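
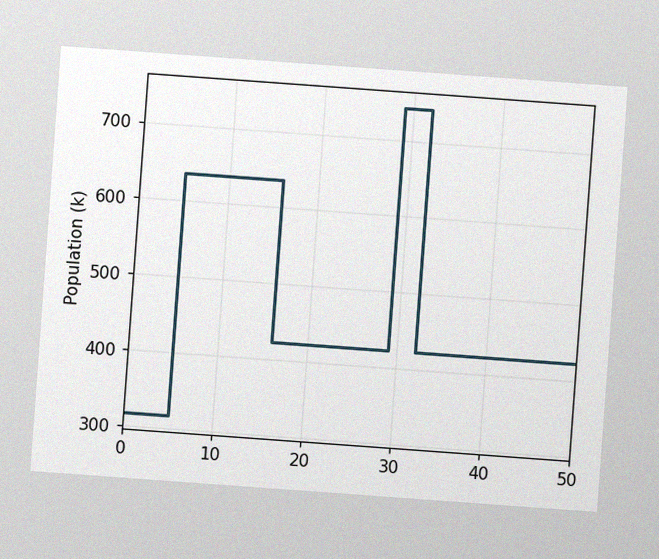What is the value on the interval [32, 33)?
424k

The chart is tilted about 4° clockwise, with some photo noise. On [32, 33) the step sits at 424k.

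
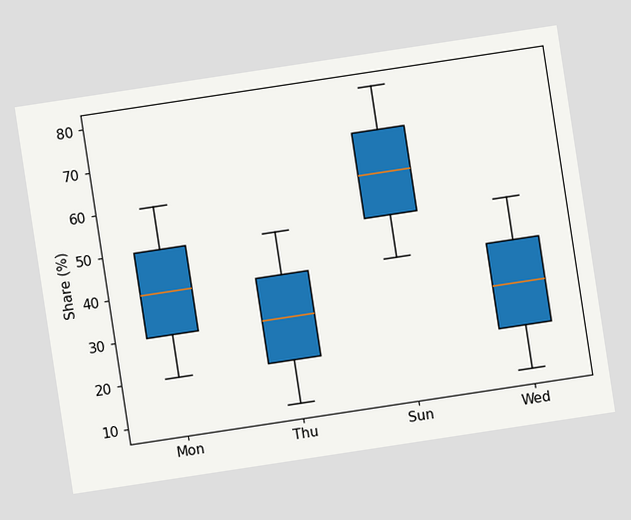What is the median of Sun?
60%

The chart is tilted about 9° counter-clockwise. The median line in the Sun box sits at 60%.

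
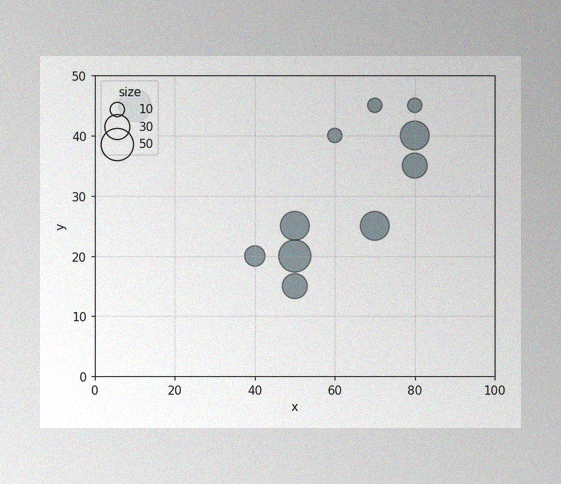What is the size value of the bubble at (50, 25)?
The image has some photo noise and uneven lighting. Matching the bubble at (50, 25) against the size legend gives 40.

40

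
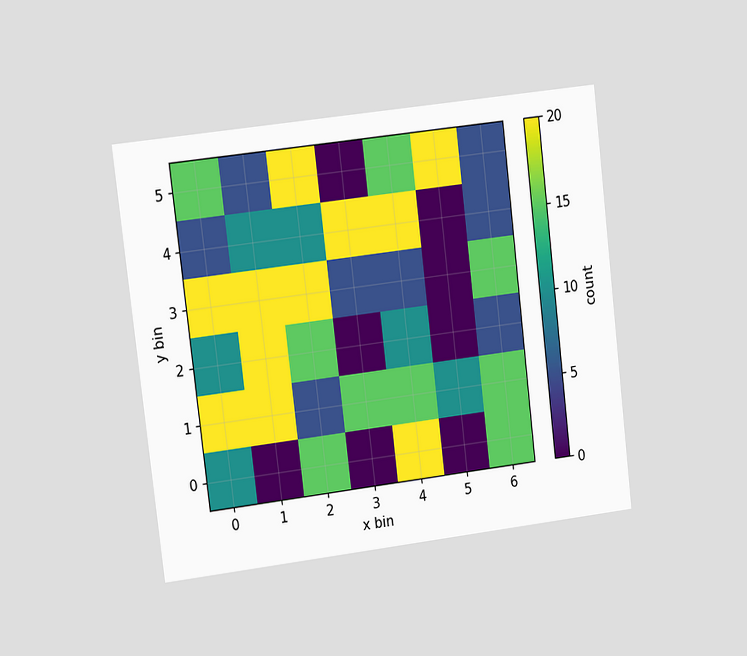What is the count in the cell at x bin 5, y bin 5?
20

The chart is tilted about 7° counter-clockwise and viewed at a slight angle. Matching the cell (5, 5) against the colorbar gives 20.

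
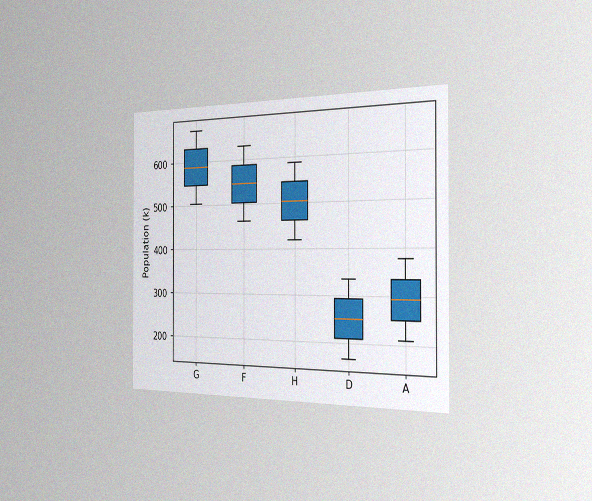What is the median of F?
The chart is viewed slightly from the right, with some photo noise. The median line in the F box sits at 546k.

546k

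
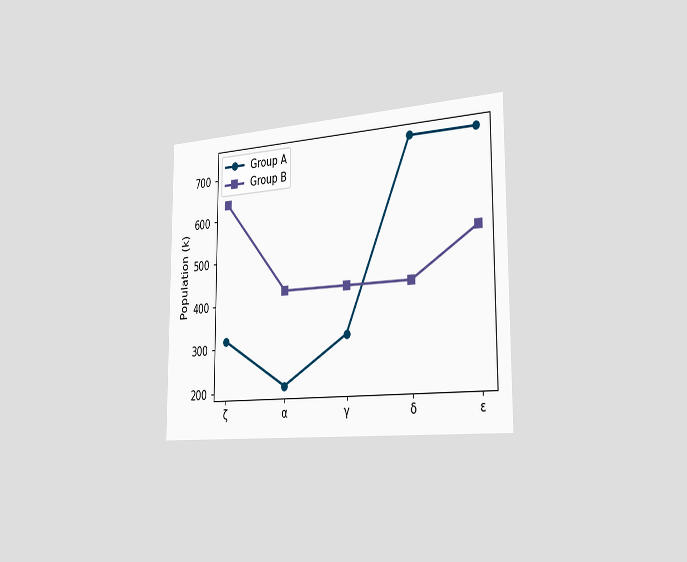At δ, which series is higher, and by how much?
The chart is viewed slightly from the right. At δ, Group A sits above the other line by 318k.

Group A, by 318k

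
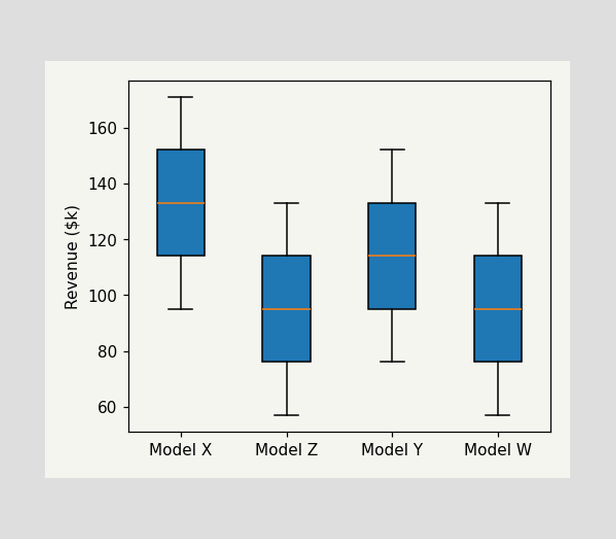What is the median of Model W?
The median line in the Model W box sits at $95k.

$95k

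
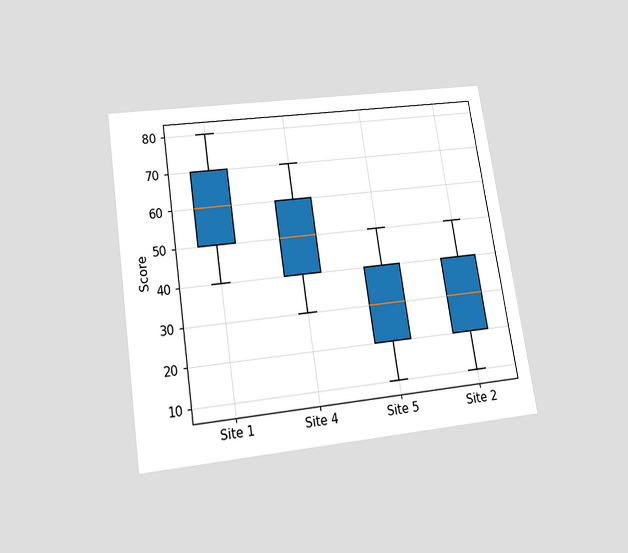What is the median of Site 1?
60

The chart is tilted about 9° counter-clockwise and viewed slightly from below. The median line in the Site 1 box sits at 60.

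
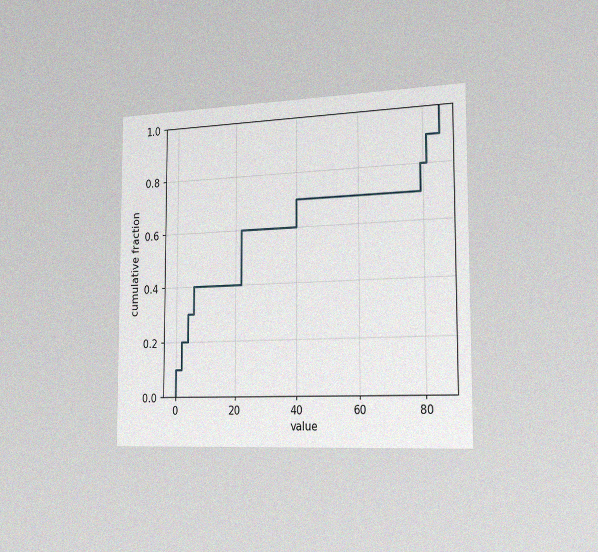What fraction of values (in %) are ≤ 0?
10%

The chart is viewed slightly from the right, with some photo noise. At x=0 the ECDF step is at 10%.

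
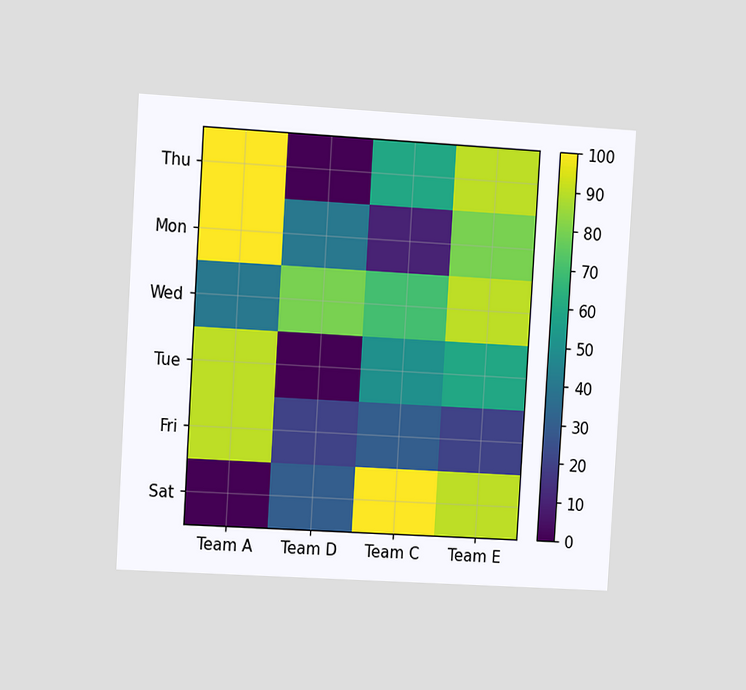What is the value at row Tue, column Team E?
60

The chart is tilted about 3° clockwise and viewed slightly from the left. Matching cell (Tue, Team E) against the colorbar gives 60.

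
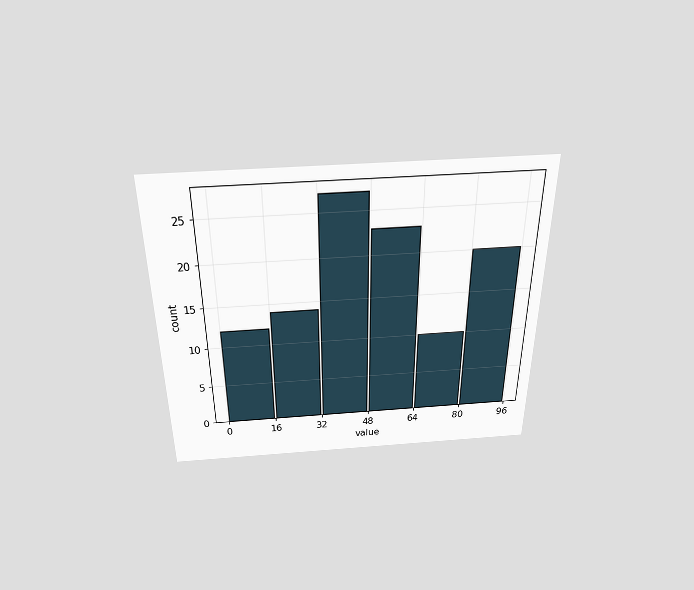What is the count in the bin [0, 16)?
The chart is viewed slightly from above. The [0, 16) bin has height 12.

12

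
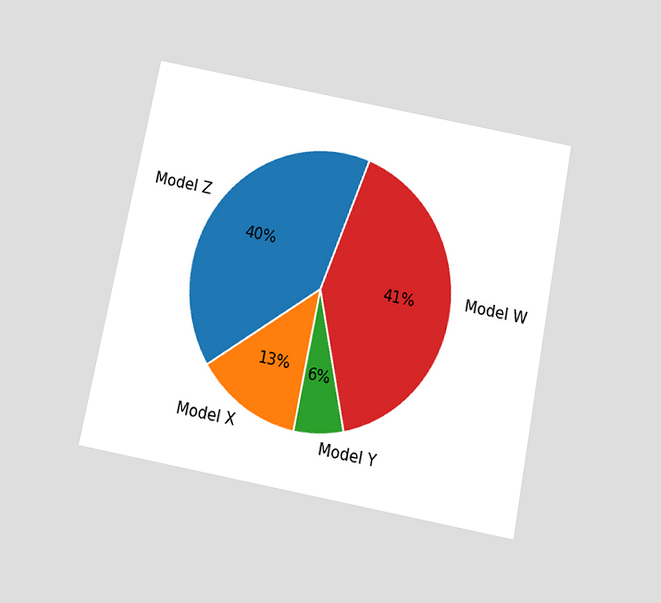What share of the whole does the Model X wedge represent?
13%

The chart is tilted about 11° clockwise and viewed slightly from below. The Model X slice takes up 13% of the pie.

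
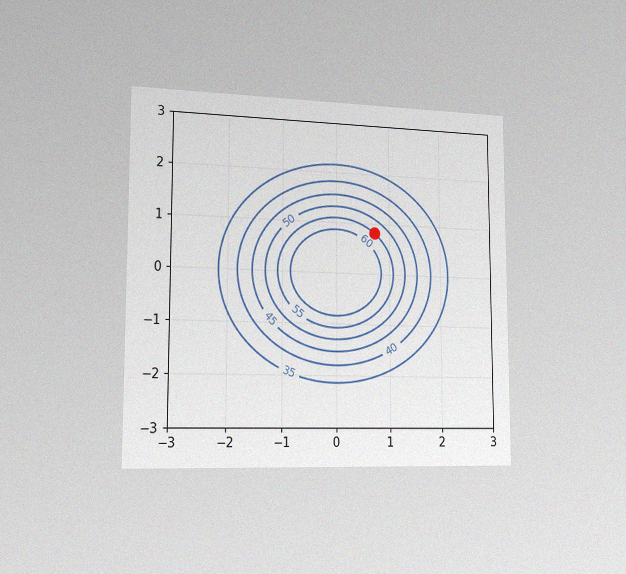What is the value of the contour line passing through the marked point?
The chart is viewed slightly from the left, with some photo noise. The marked point sits on the contour labelled 55.

55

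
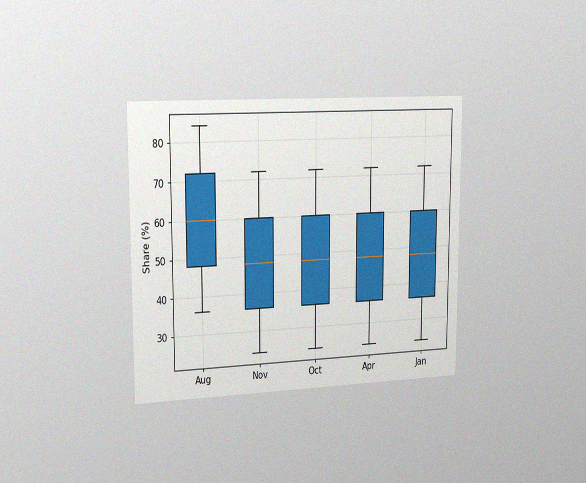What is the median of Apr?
The chart is viewed slightly from the left, with some photo noise. The median line in the Apr box sits at 48%.

48%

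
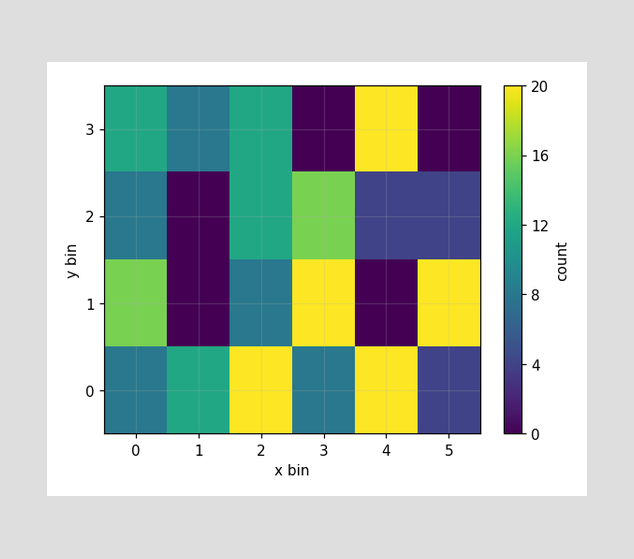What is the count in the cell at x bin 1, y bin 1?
0

Matching the cell (1, 1) against the colorbar gives 0.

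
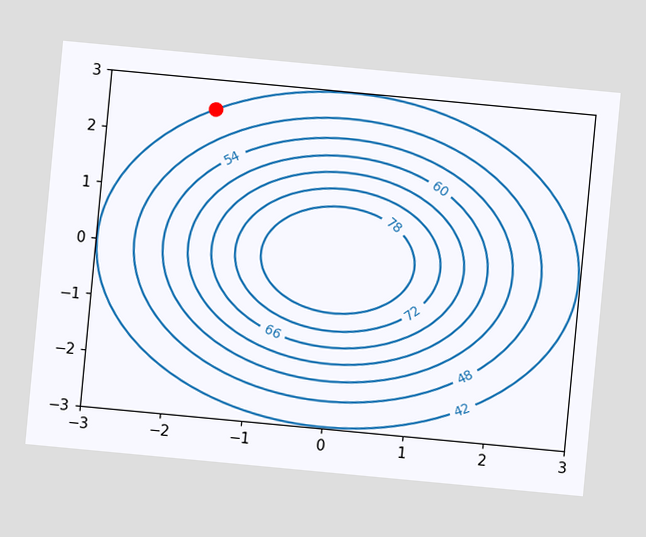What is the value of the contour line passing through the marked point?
42

The chart is tilted about 5° clockwise. The marked point sits on the contour labelled 42.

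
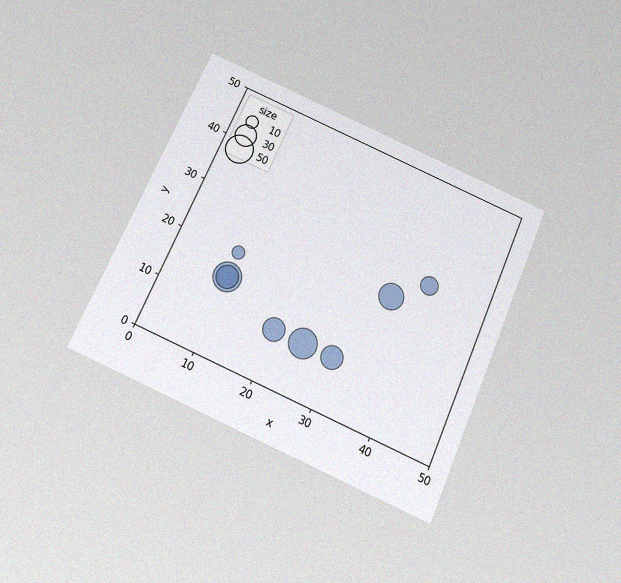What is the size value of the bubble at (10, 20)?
10

The chart is tilted about 24° clockwise and viewed slightly from below, with some photo noise. Matching the bubble at (10, 20) against the size legend gives 10.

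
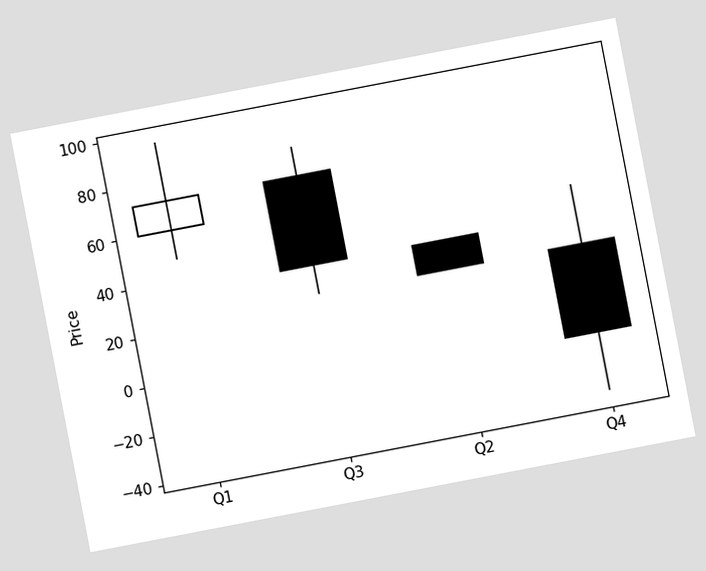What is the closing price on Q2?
24

The chart is tilted about 11° counter-clockwise. The Q2 candle closes at 24.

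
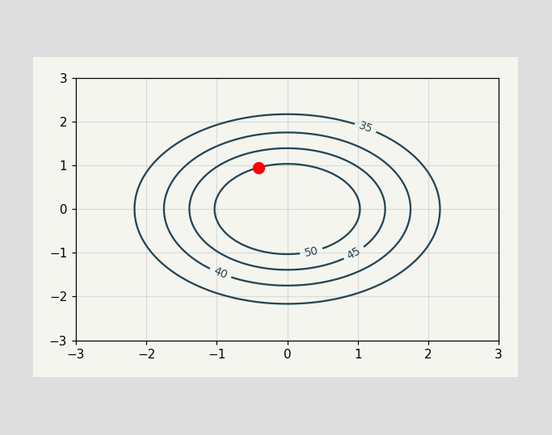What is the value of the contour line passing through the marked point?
50

The marked point sits on the contour labelled 50.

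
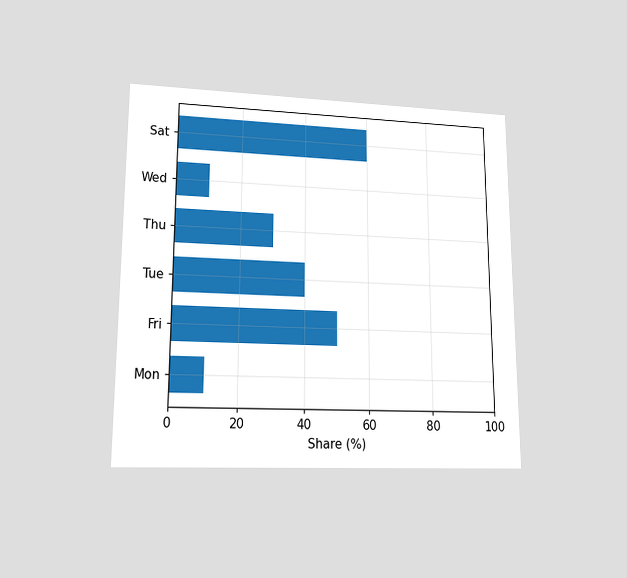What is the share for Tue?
The chart is viewed at a slight angle. Reading along the chart's x-axis, the Tue bar reaches 40%.

40%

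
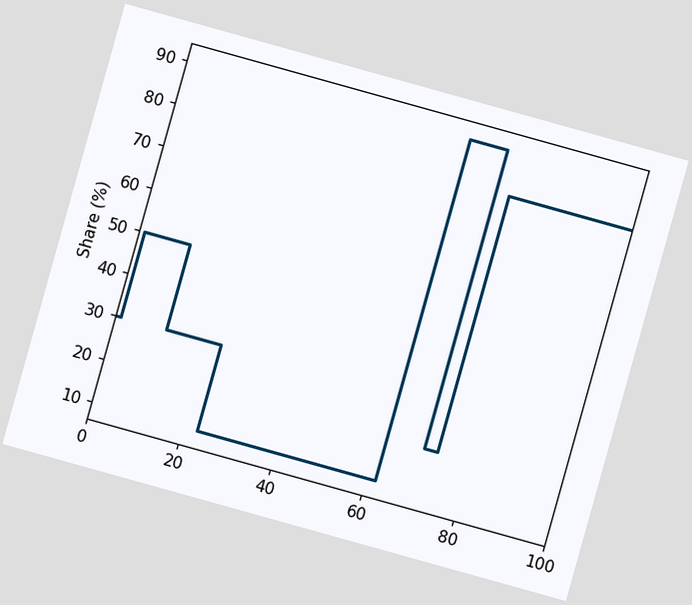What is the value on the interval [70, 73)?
The chart is tilted about 16° clockwise. On [70, 73) the step sits at 20%.

20%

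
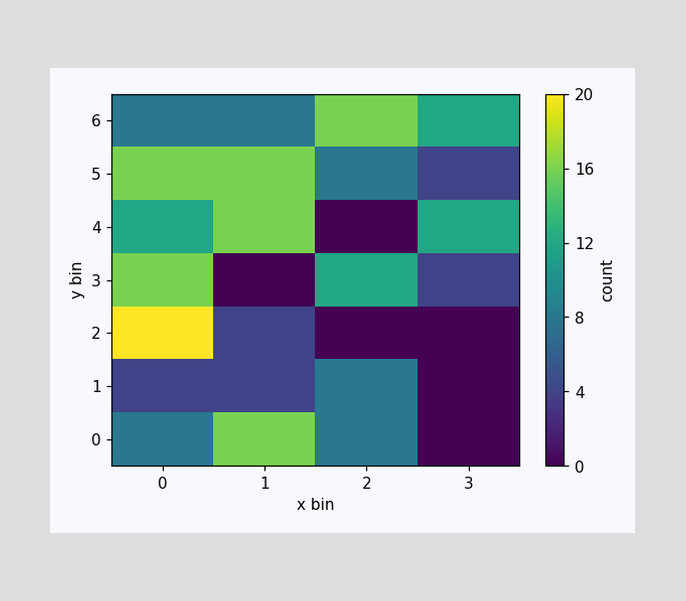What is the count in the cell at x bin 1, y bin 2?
Matching the cell (1, 2) against the colorbar gives 4.

4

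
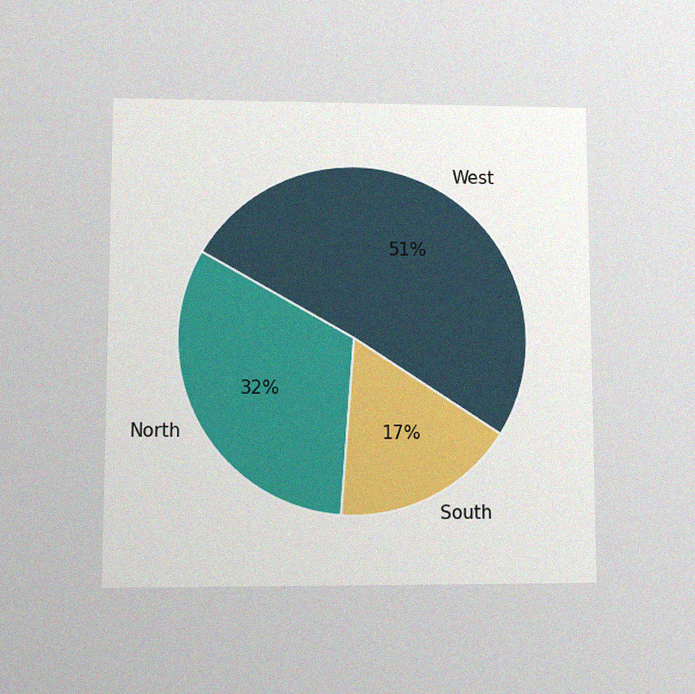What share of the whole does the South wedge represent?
17%

The chart is viewed at a slight angle, with some photo noise. The South slice takes up 17% of the pie.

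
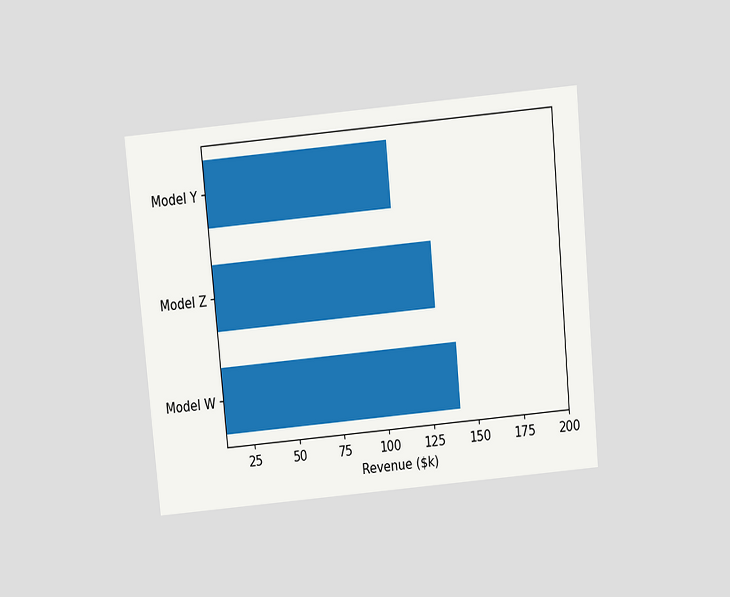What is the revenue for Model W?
$140k

The chart is tilted about 5° counter-clockwise and viewed slightly from above. Reading along the chart's x-axis, the Model W bar reaches $140k.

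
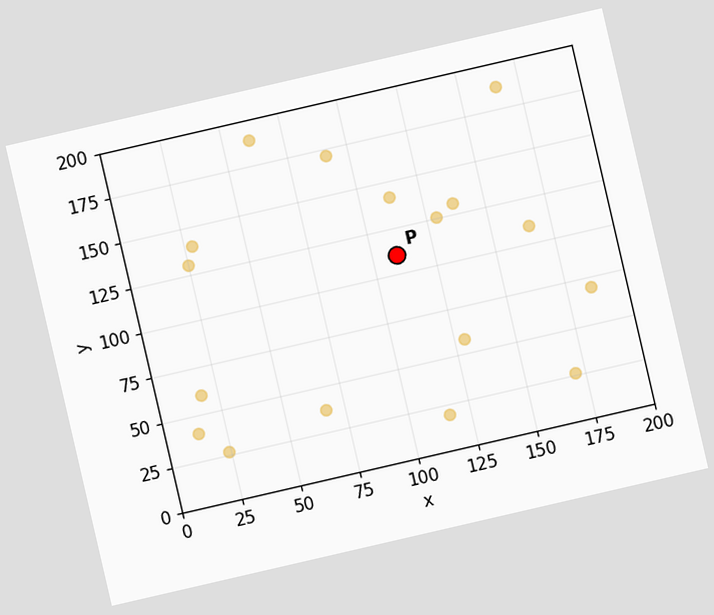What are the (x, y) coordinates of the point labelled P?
(110, 110)

The chart is tilted about 13° counter-clockwise. Following the gridlines from P to each axis, P sits at (110, 110).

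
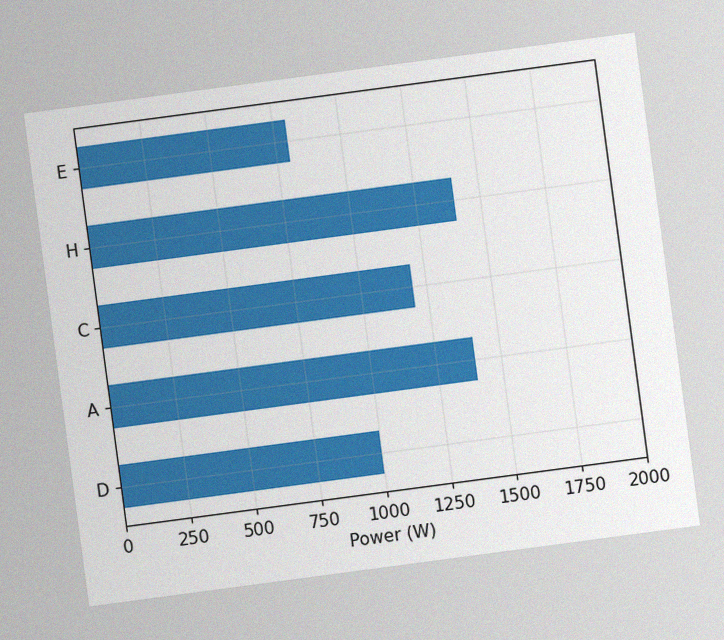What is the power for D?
1000W

The chart is tilted about 8° counter-clockwise, with some photo noise. Reading along the chart's x-axis, the D bar reaches 1000W.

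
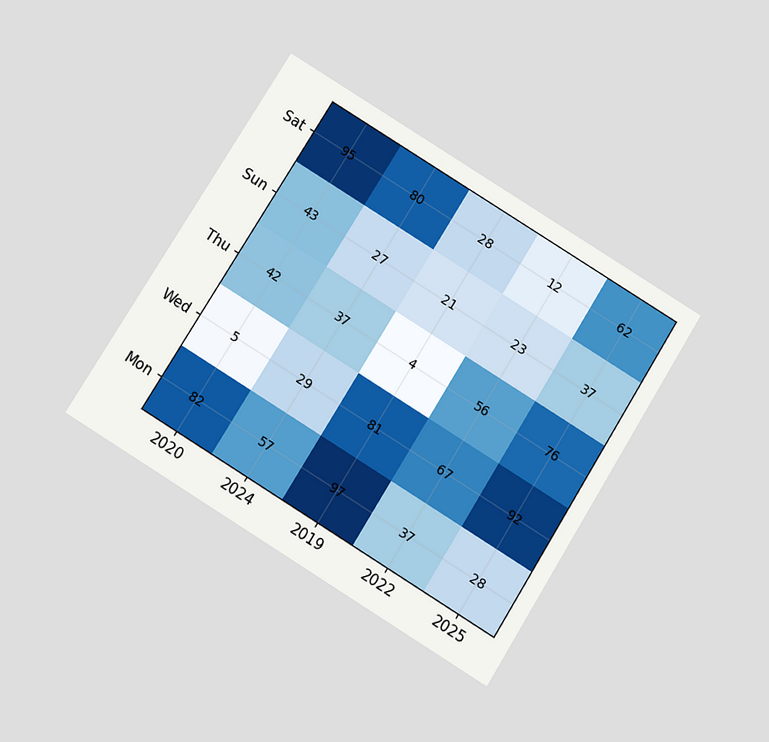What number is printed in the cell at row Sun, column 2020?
43

The chart is tilted about 32° clockwise and viewed at a slight angle. The (Sun, 2020) cell reads 43.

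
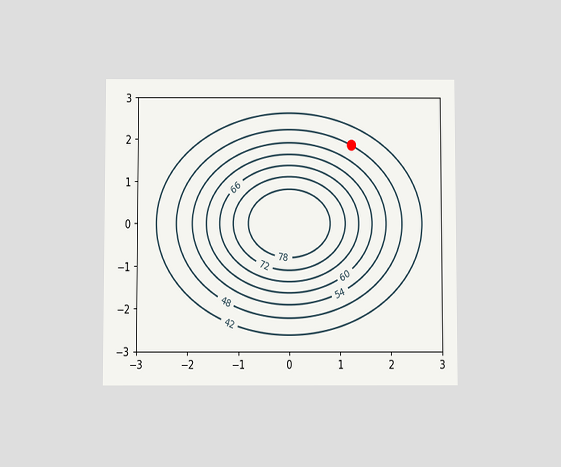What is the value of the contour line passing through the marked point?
48

The chart is viewed slightly from below. The marked point sits on the contour labelled 48.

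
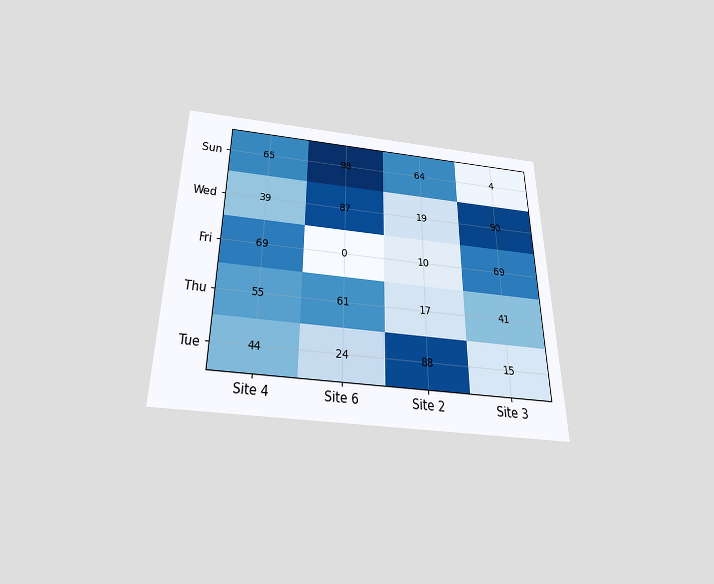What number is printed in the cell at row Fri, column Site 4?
69

The chart is viewed slightly from below. The (Fri, Site 4) cell reads 69.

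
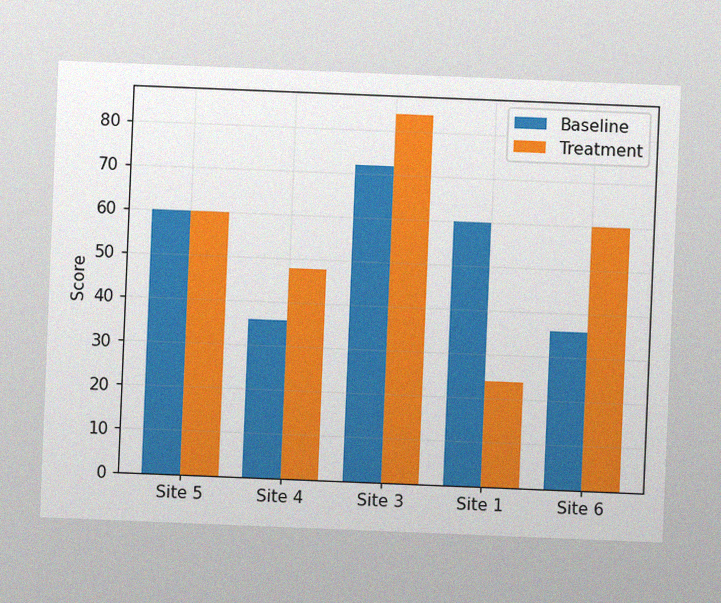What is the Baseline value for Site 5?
The chart is tilted about 2° clockwise, with some photo noise. The Baseline bar at Site 5 reaches 60 on the y-axis.

60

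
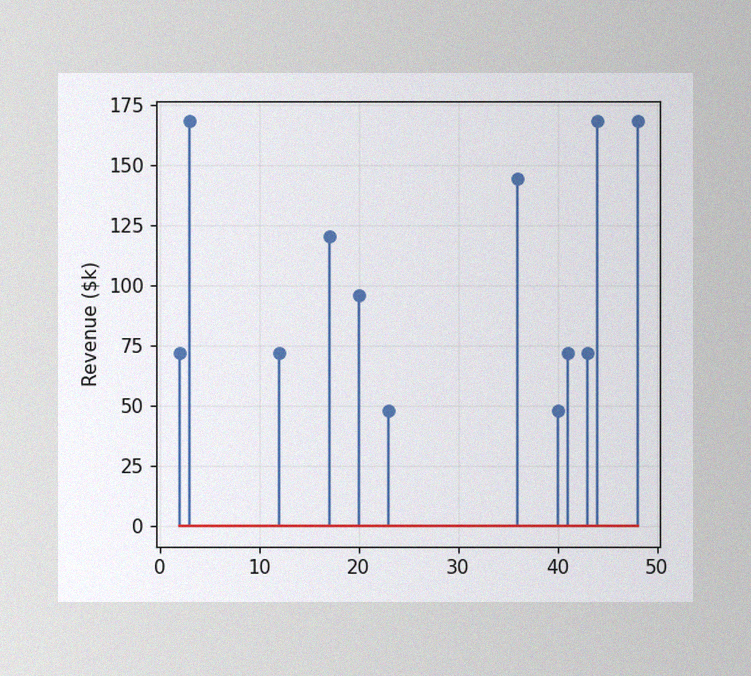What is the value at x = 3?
$168k

The image has some photo noise and uneven lighting. The stem at x=3 reaches $168k.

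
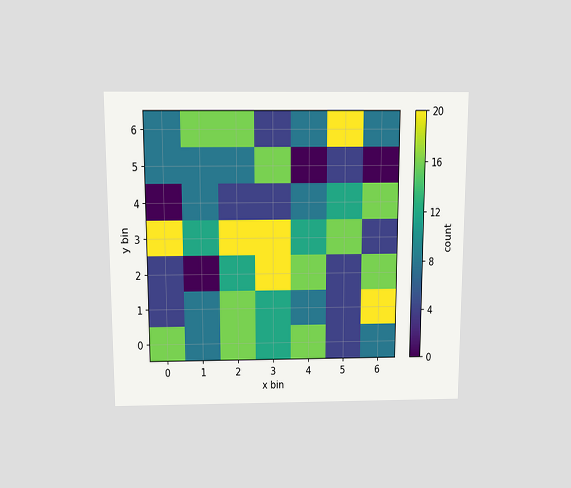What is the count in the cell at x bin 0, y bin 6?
8

The chart is viewed slightly from above. Matching the cell (0, 6) against the colorbar gives 8.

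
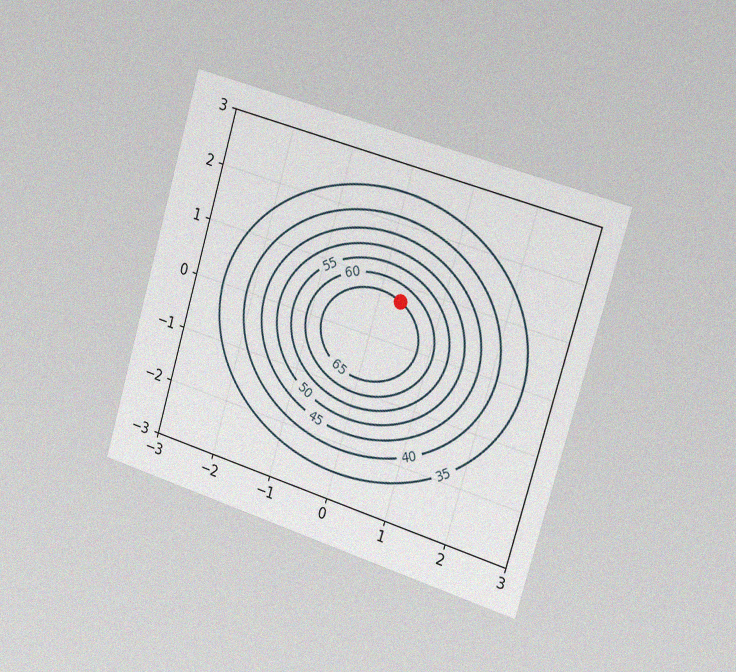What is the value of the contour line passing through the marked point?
65

The chart is tilted about 16° clockwise and viewed slightly from the right, with some photo noise. The marked point sits on the contour labelled 65.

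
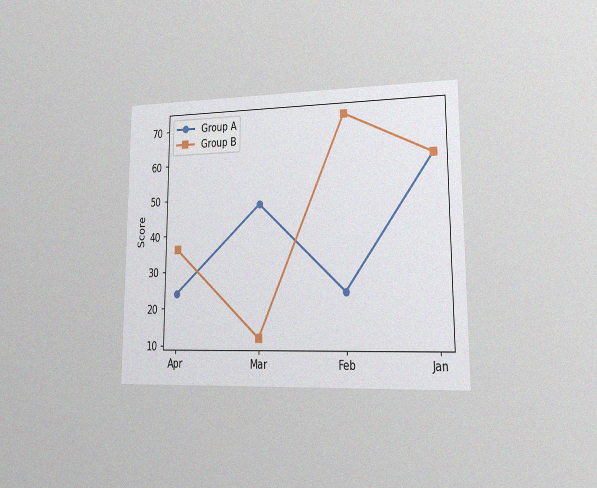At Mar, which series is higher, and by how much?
The chart is viewed at a slight angle, with some photo noise. At Mar, Group A sits above the other line by 36.

Group A, by 36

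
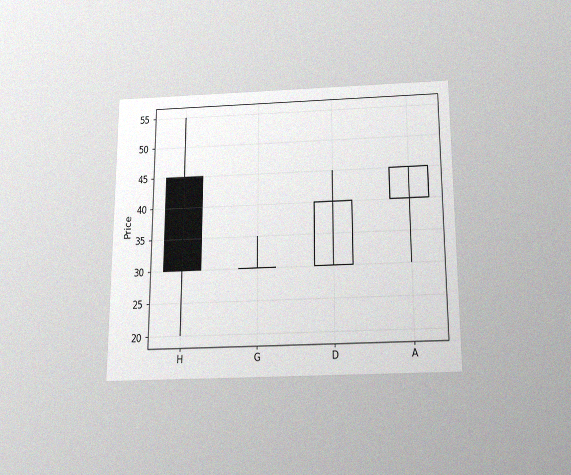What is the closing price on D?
40

The chart is viewed slightly from below, with some photo noise. The D candle closes at 40.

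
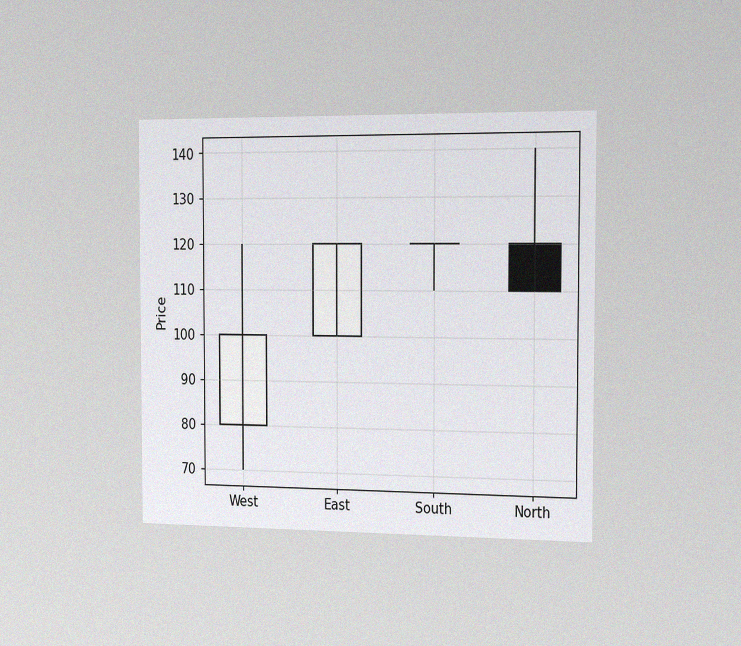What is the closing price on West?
The chart is viewed slightly from the right, with some photo noise. The West candle closes at 100.

100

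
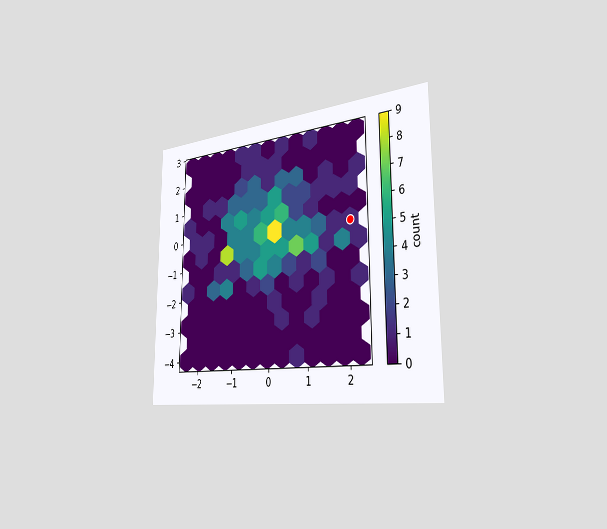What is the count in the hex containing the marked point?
The chart is viewed slightly from the right. The marked hex reads 1 on the colorbar.

1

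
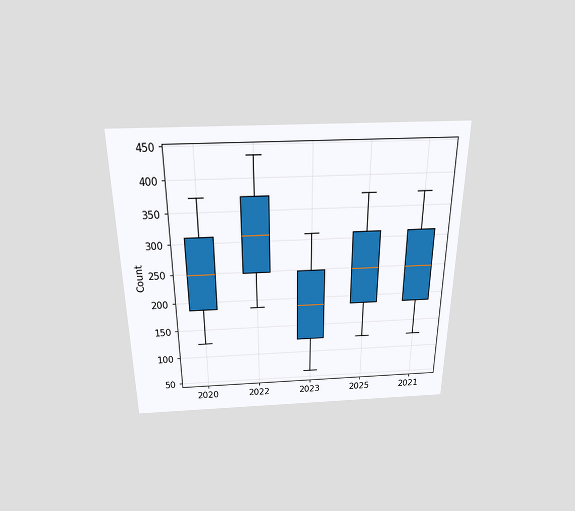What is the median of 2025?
The chart is viewed slightly from above. The median line in the 2025 box sits at 248.

248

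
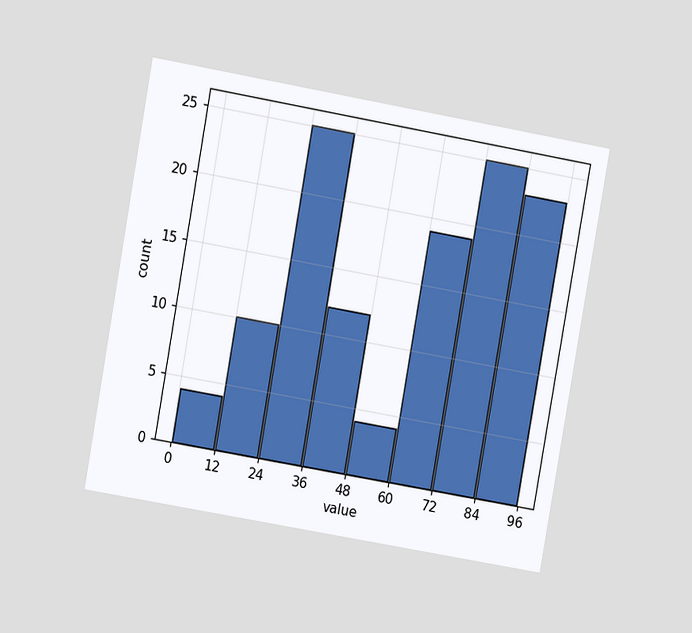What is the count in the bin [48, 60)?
4

The chart is tilted about 10° clockwise and viewed at a slight angle. The [48, 60) bin has height 4.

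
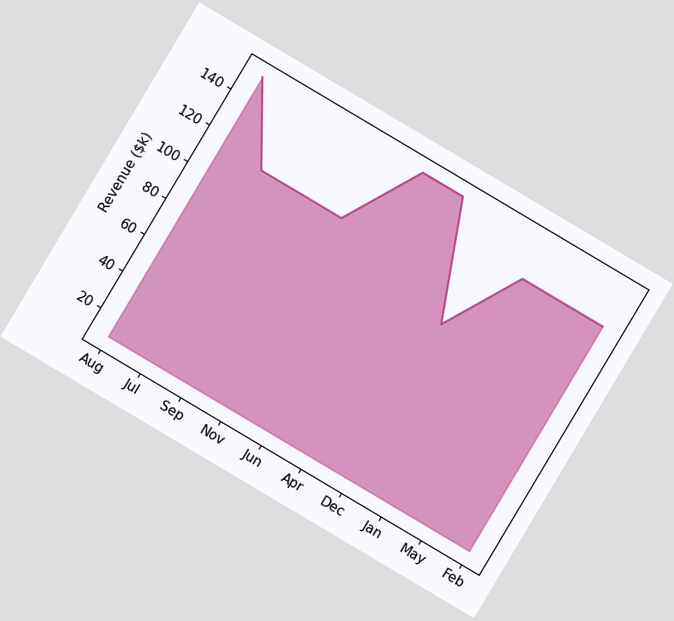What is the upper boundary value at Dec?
The chart is tilted about 31° clockwise. At Dec the upper boundary is at $95k.

$95k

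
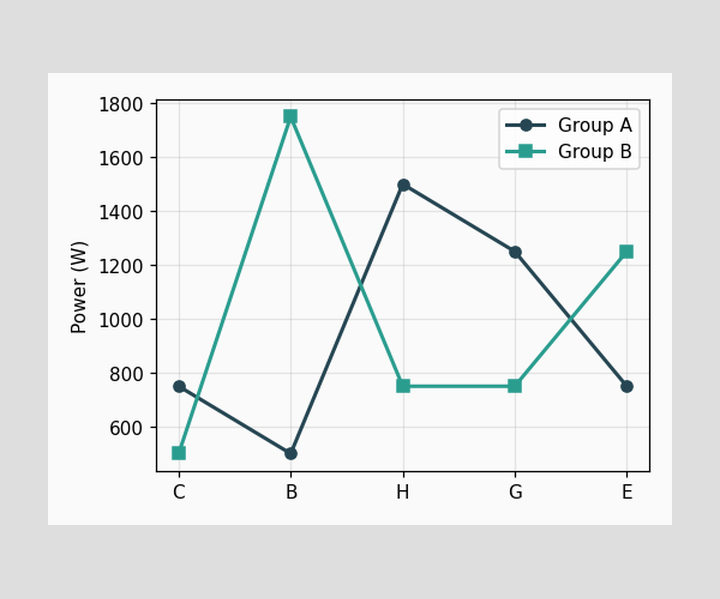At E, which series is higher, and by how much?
At E, Group B sits above the other line by 500W.

Group B, by 500W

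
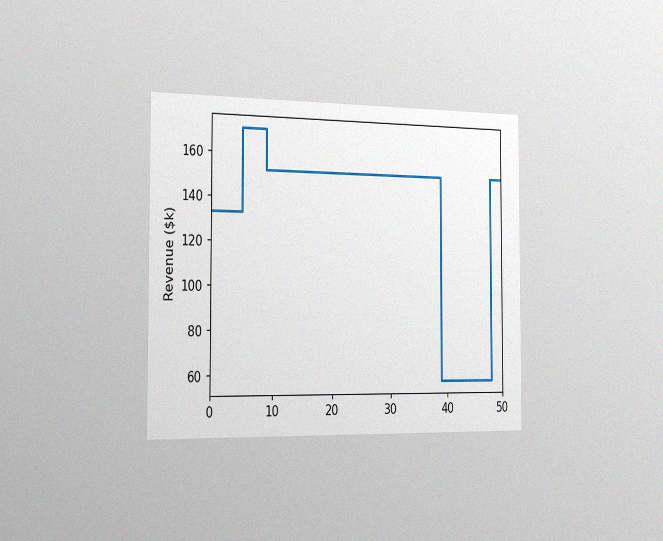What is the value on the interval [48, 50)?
The chart is viewed slightly from the left, with some photo noise. On [48, 50) the step sits at $152k.

$152k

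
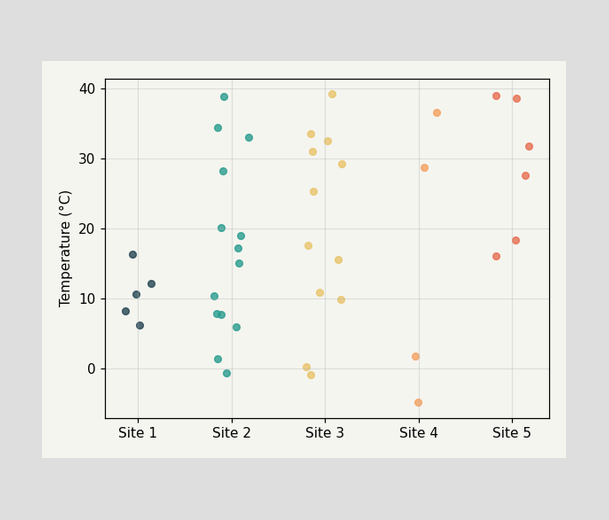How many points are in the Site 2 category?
Counting the markers in the Site 2 column gives 14.

14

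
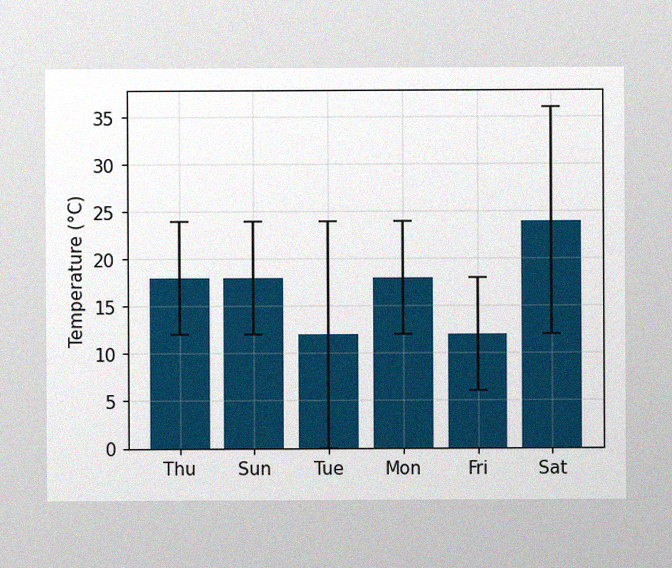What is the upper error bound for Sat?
36°C

The image has some photo noise and uneven lighting. The Sat bar's upper whisker reaches 36°C.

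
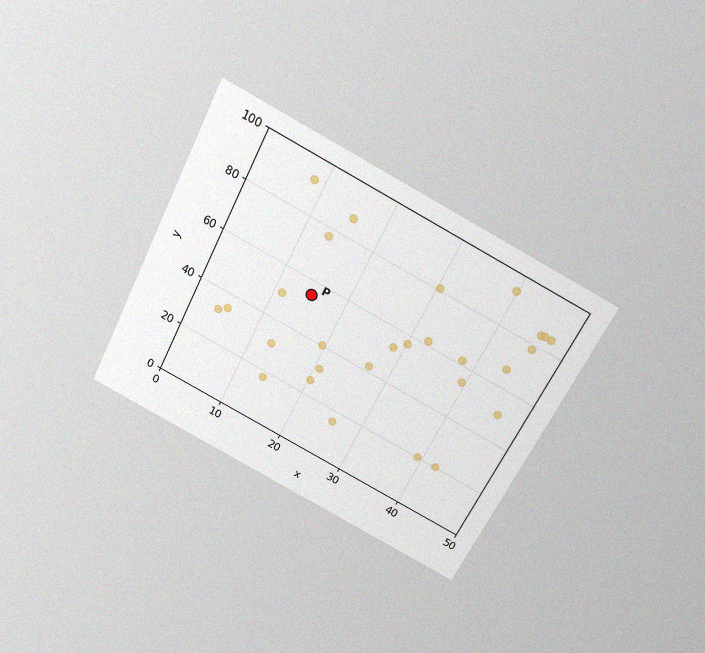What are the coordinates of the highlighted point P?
(15, 55)

The chart is tilted about 27° clockwise and viewed slightly from above, with some photo noise. Following the gridlines from P to each axis, P sits at (15, 55).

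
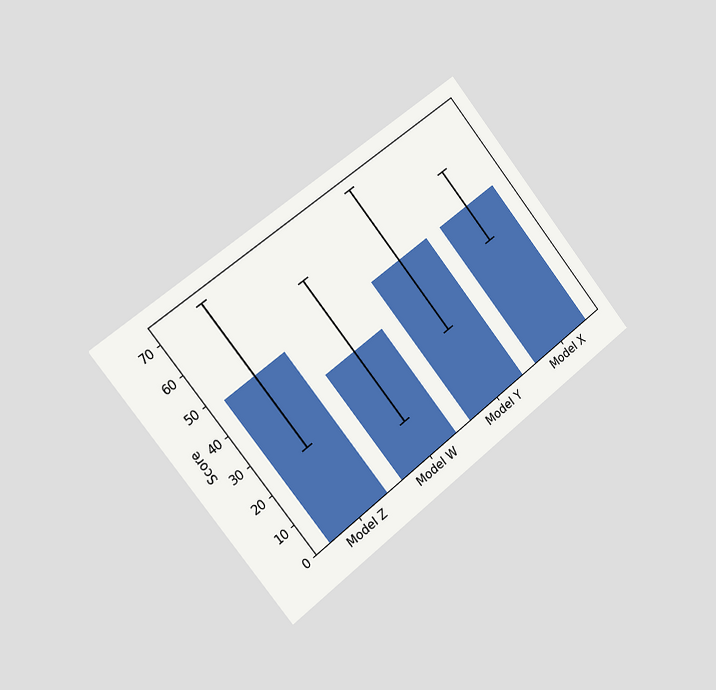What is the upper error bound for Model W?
60

The chart is tilted about 38° counter-clockwise and viewed slightly from the left. The Model W bar's upper whisker reaches 60.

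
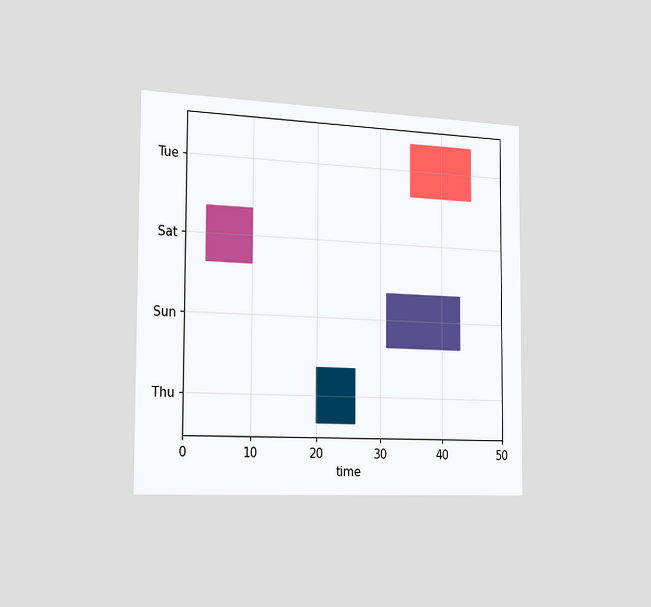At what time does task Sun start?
31

The chart is viewed slightly from the left. The Sun bar begins at t=31.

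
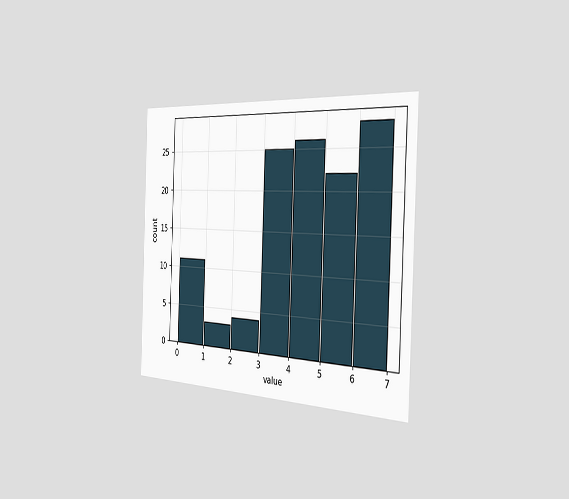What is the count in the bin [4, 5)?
26

The chart is tilted about 2° clockwise and viewed slightly from the right. The [4, 5) bin has height 26.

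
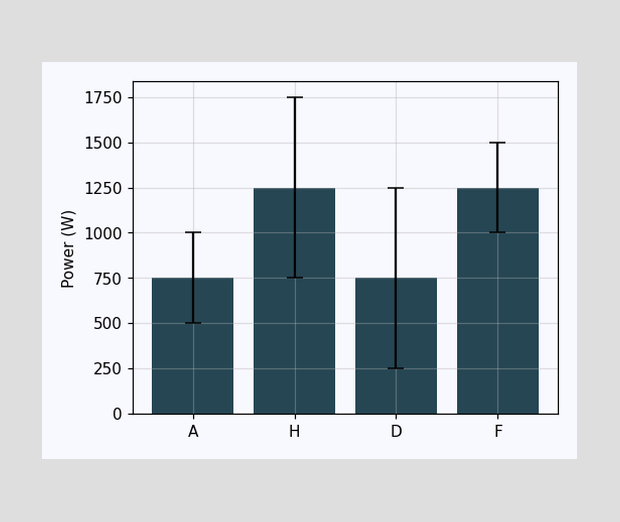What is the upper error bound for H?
The H bar's upper whisker reaches 1750W.

1750W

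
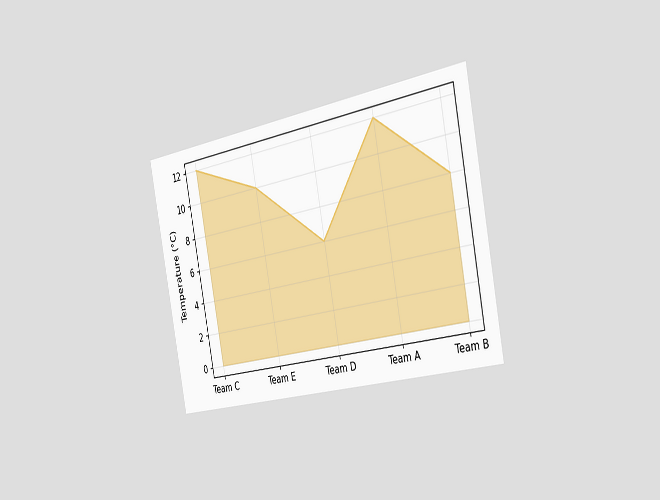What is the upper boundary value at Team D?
6°C

The chart is tilted about 11° counter-clockwise and viewed slightly from the right. At Team D the upper boundary is at 6°C.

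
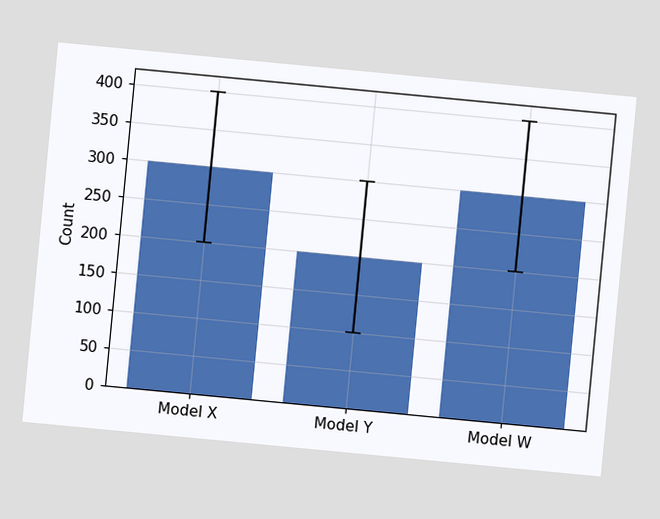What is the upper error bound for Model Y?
The chart is tilted about 5° clockwise. The Model Y bar's upper whisker reaches 300.

300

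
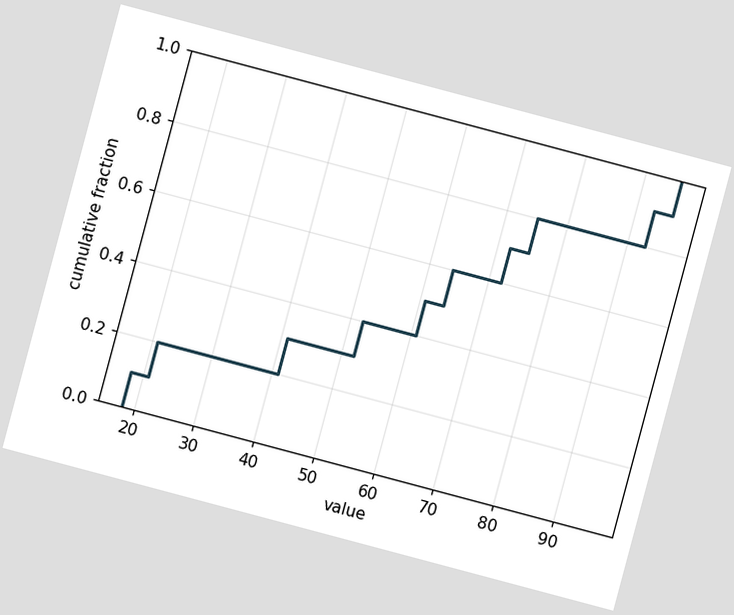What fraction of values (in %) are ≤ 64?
The chart is tilted about 15° clockwise. At x=64 the ECDF step is at 60%.

60%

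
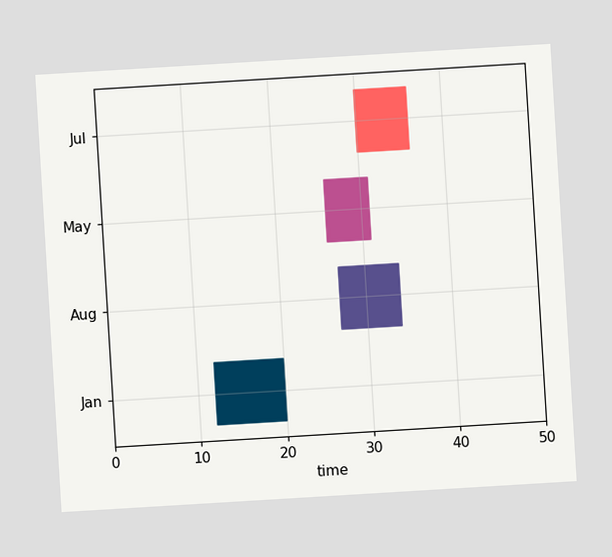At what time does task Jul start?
30

The chart is tilted about 3° counter-clockwise. The Jul bar begins at t=30.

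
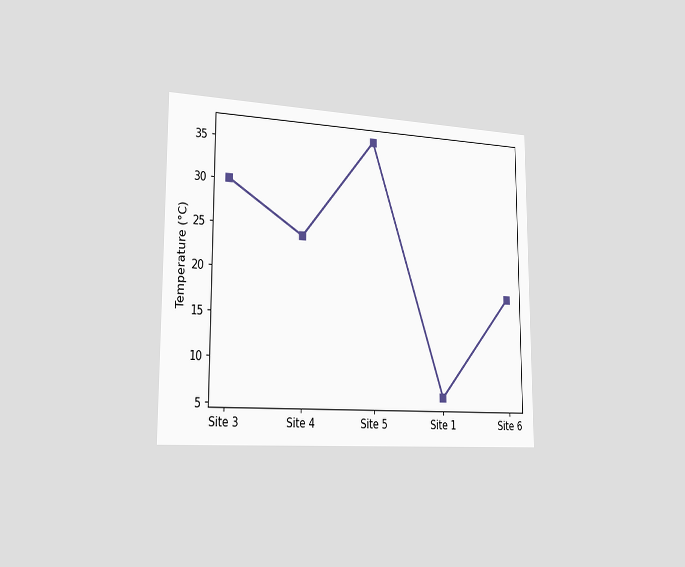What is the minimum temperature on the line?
The chart is viewed slightly from the left. The lowest point is at Site 1, and reading across to the y-axis gives 6°C.

6°C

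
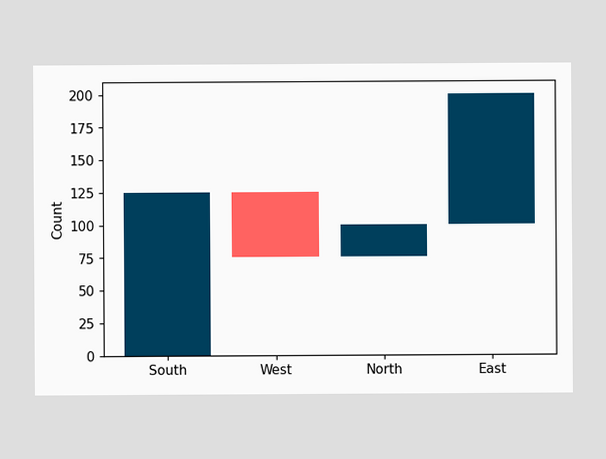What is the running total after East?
After East the running total reaches 200.

200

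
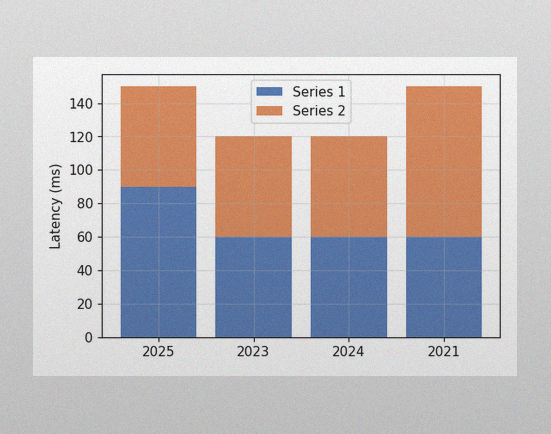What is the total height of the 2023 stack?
120ms

The image has some photo noise and uneven lighting. The 2023 stack's top reaches 120ms on the y-axis.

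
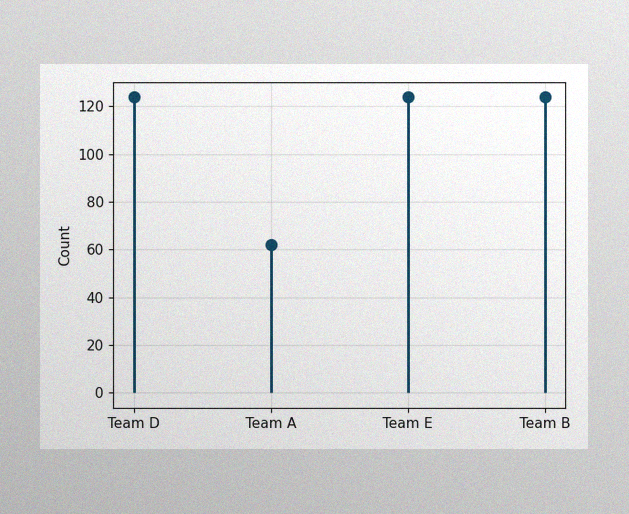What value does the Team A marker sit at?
62

The image has some photo noise and uneven lighting. The Team A marker sits at 62.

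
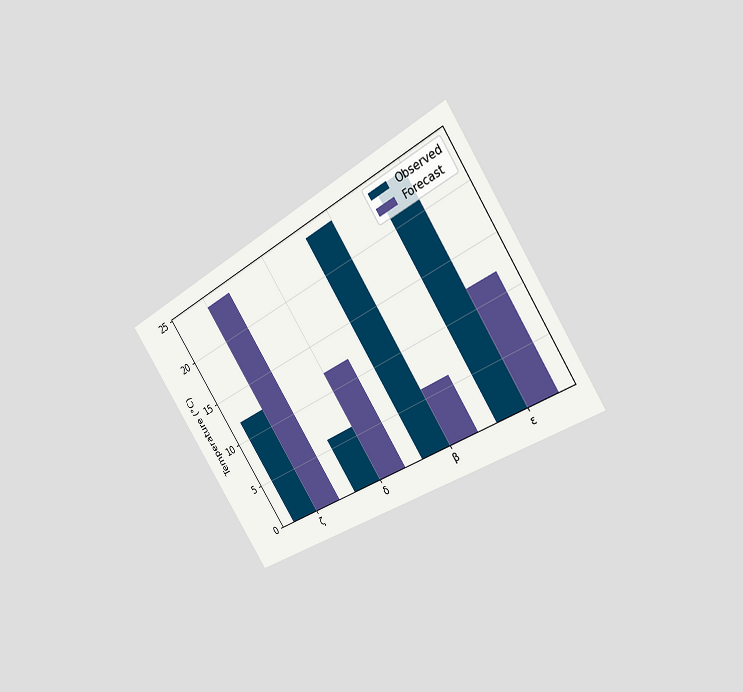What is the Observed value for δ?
6°C

The chart is tilted about 33° counter-clockwise and viewed slightly from the right. The Observed bar at δ reaches 6°C on the y-axis.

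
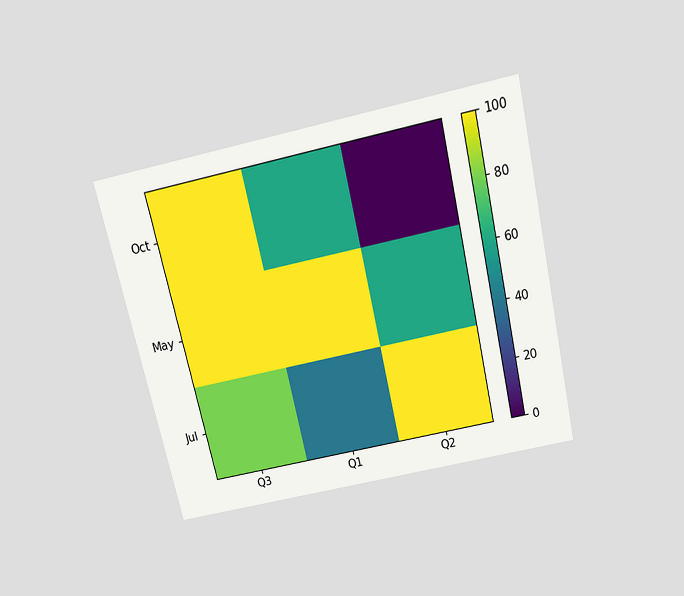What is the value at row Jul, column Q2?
The chart is tilted about 13° counter-clockwise and viewed slightly from above. Matching cell (Jul, Q2) against the colorbar gives 100.

100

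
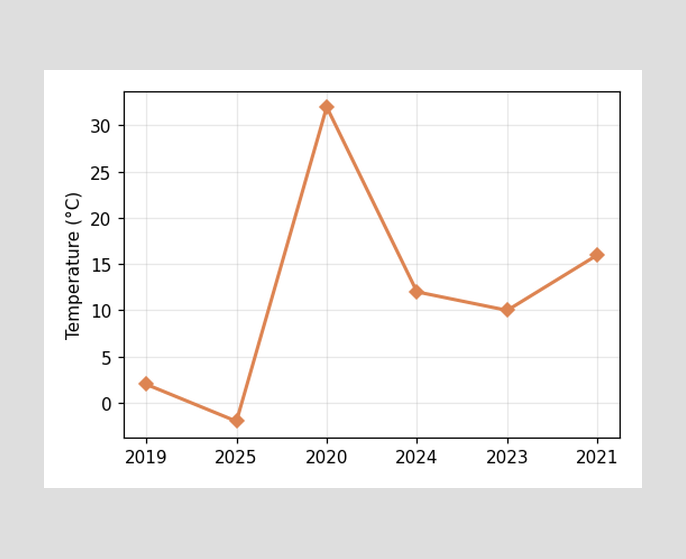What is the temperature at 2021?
16°C

At 2021, the line is at 16°C.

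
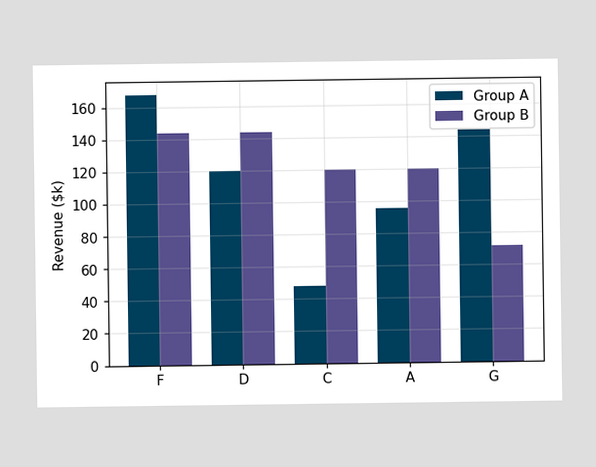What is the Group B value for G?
The Group B bar at G reaches $72k on the y-axis.

$72k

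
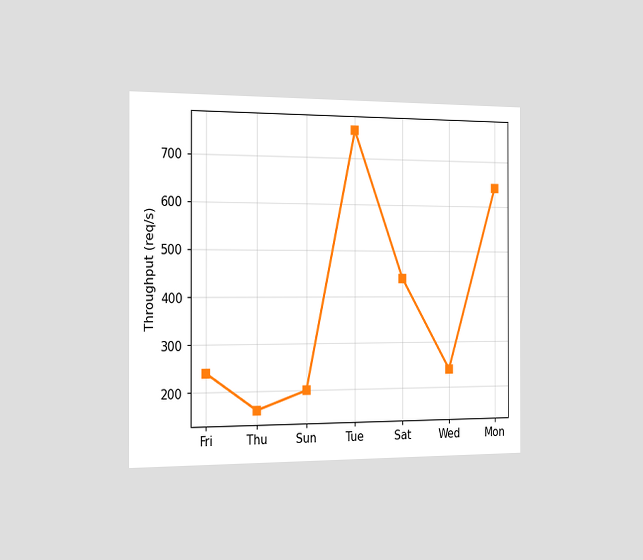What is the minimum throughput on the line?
The chart is viewed slightly from the left. The lowest point is at Thu, and reading across to the y-axis gives 160req/s.

160req/s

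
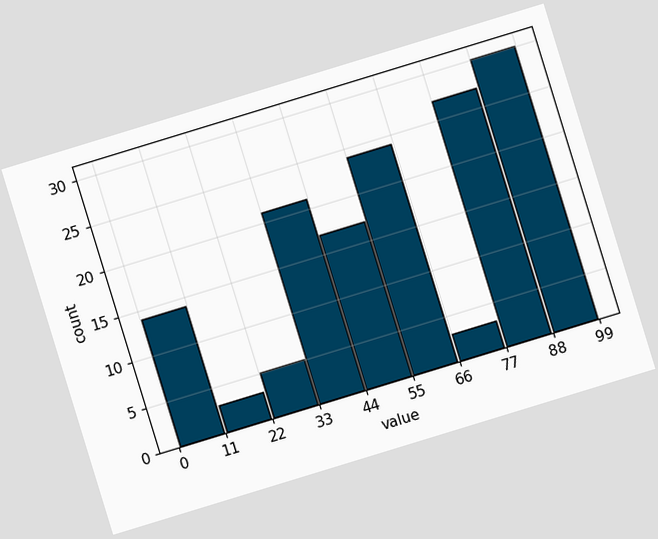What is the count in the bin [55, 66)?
24

The chart is tilted about 17° counter-clockwise. The [55, 66) bin has height 24.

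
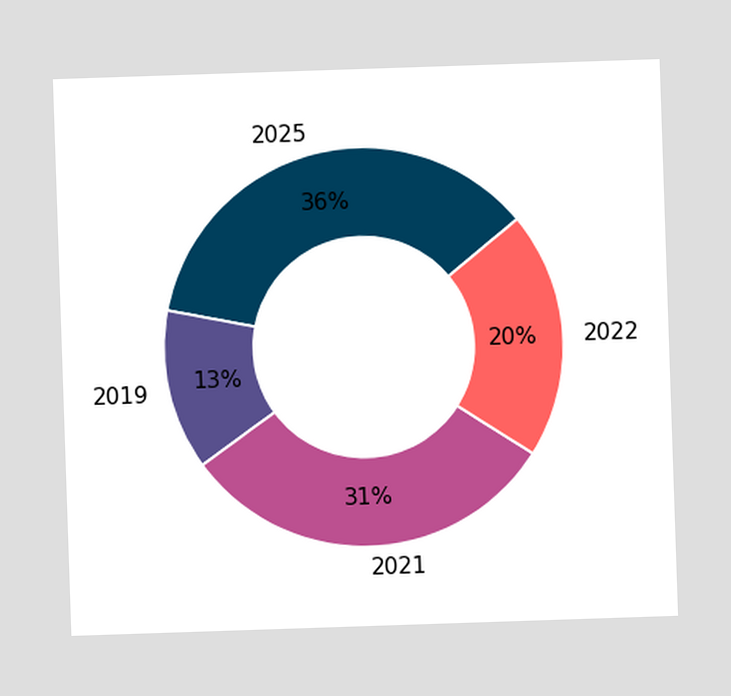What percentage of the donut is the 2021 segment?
The 2021 segment takes up 31% of the ring.

31%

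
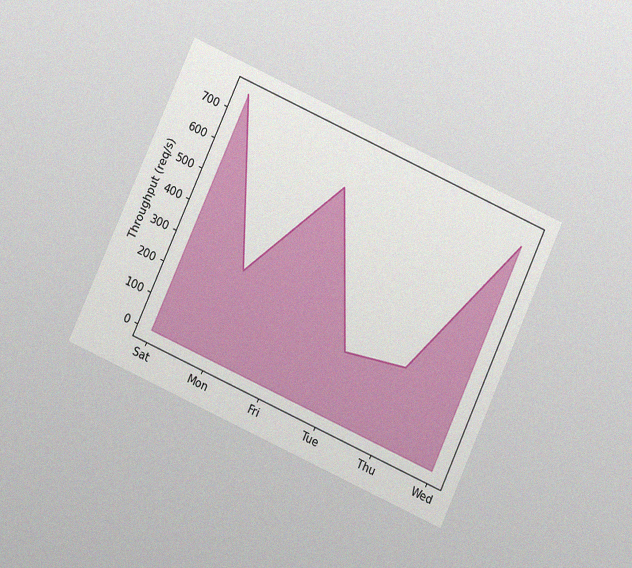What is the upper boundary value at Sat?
760req/s

The chart is tilted about 24° clockwise and viewed at a slight angle, with some photo noise. At Sat the upper boundary is at 760req/s.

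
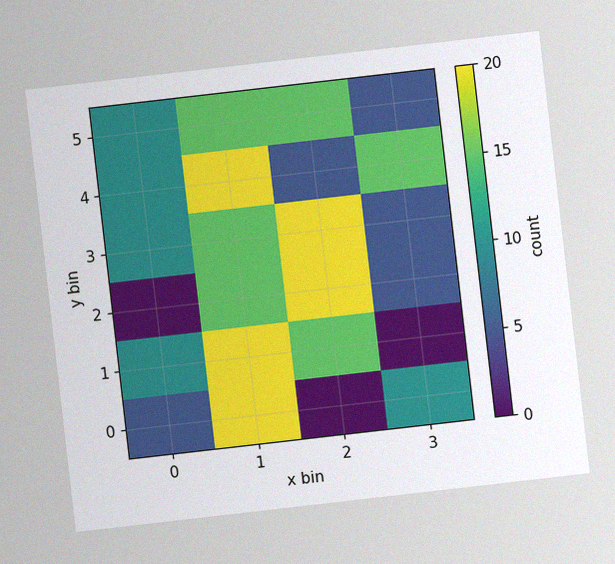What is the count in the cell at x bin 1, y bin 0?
The chart is tilted about 7° counter-clockwise, with some photo noise. Matching the cell (1, 0) against the colorbar gives 20.

20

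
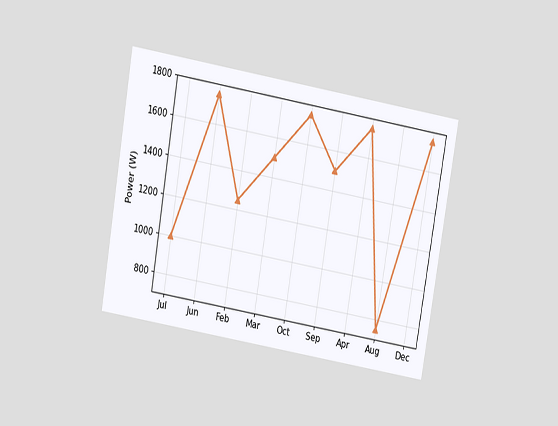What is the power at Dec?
1750W

The chart is tilted about 10° clockwise and viewed slightly from above. At Dec, the line is at 1750W.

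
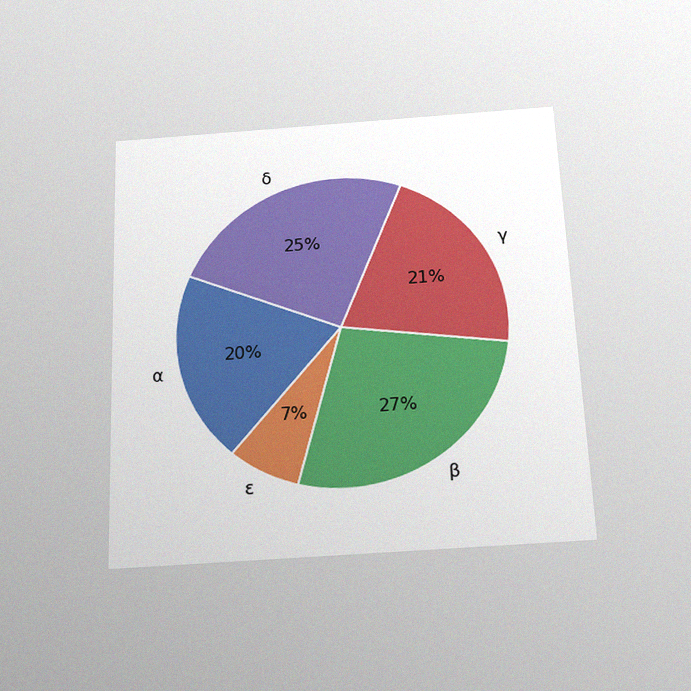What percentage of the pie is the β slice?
27%

The chart is tilted about 2° counter-clockwise and viewed slightly from below, with some photo noise. The β slice takes up 27% of the pie.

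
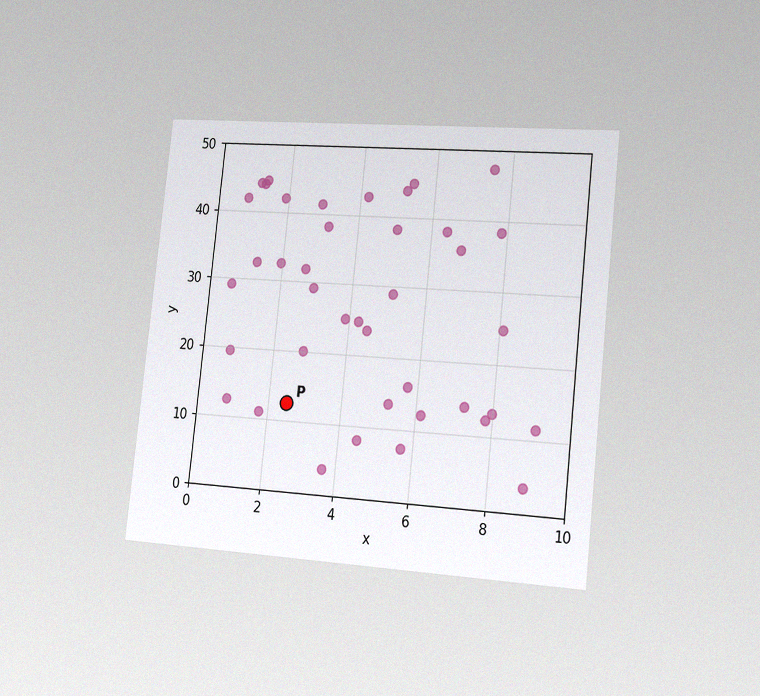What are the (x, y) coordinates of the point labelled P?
The chart is tilted about 6° clockwise and viewed slightly from the right, with some photo noise. Following the gridlines from P to each axis, P sits at (2.5, 12.5).

(2.5, 12.5)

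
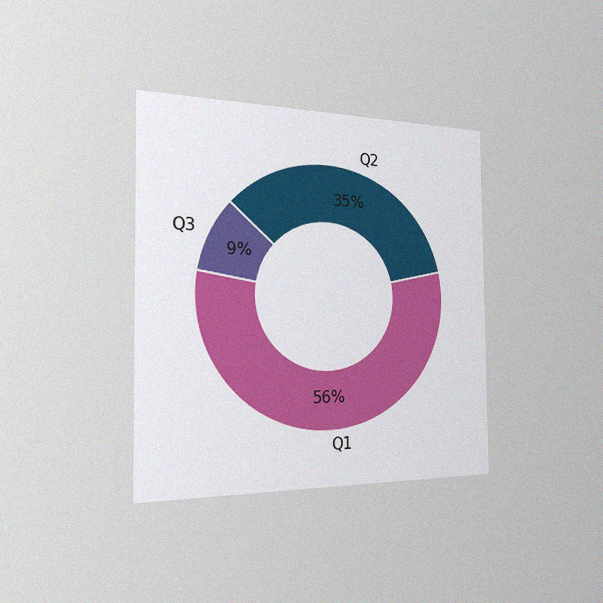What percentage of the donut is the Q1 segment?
56%

The chart is viewed slightly from the left, with some photo noise. The Q1 segment takes up 56% of the ring.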